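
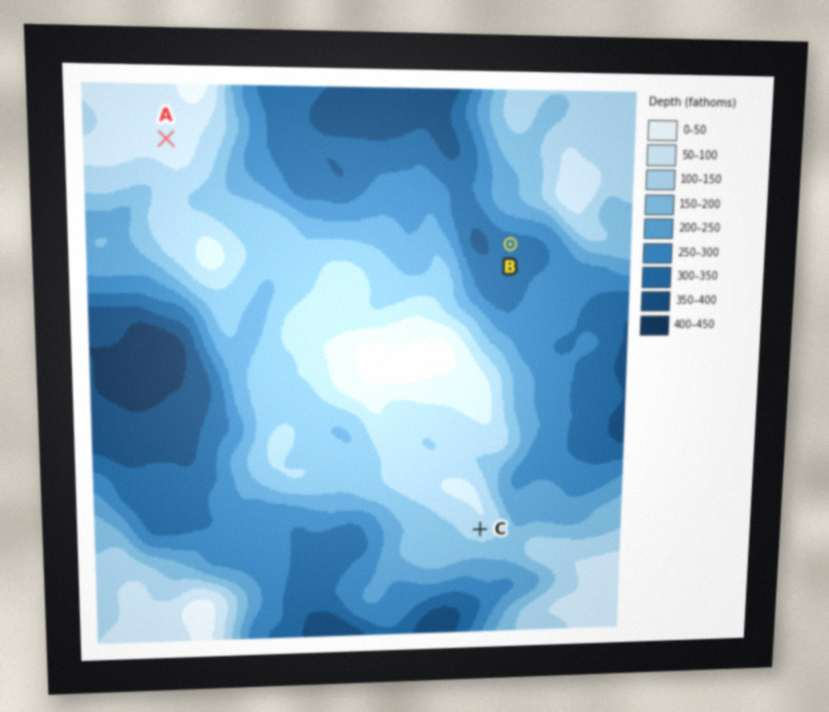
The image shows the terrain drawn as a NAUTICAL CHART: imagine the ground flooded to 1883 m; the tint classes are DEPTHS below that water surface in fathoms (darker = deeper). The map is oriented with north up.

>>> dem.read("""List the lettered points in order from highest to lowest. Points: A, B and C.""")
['A', 'C', 'B']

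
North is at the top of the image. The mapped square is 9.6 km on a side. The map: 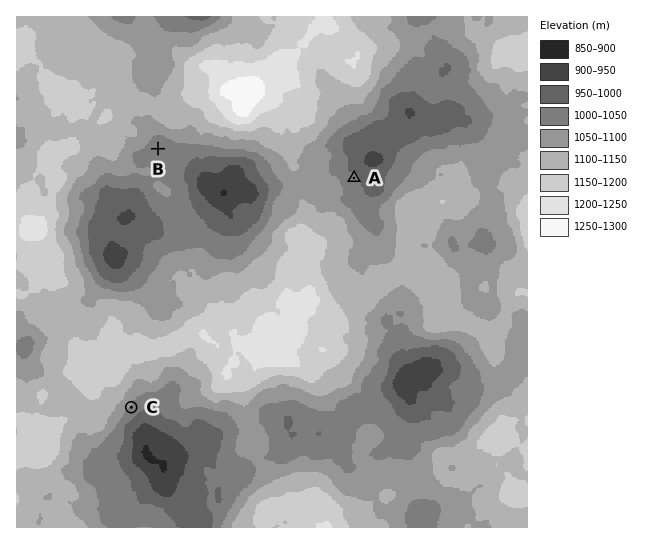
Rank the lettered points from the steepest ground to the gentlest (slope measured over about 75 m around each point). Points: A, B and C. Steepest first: C A B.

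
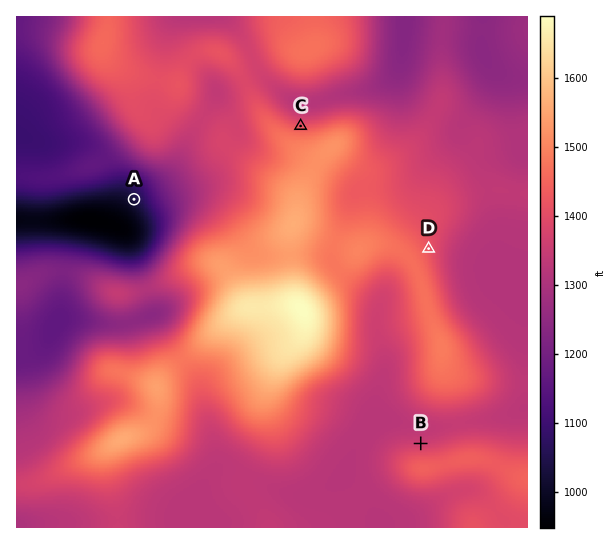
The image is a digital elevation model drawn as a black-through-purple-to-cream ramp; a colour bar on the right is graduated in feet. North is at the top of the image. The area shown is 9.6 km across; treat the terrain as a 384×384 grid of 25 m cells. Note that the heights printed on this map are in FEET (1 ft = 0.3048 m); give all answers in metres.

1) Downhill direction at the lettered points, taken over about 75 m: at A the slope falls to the SW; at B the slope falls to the N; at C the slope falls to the N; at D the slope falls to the E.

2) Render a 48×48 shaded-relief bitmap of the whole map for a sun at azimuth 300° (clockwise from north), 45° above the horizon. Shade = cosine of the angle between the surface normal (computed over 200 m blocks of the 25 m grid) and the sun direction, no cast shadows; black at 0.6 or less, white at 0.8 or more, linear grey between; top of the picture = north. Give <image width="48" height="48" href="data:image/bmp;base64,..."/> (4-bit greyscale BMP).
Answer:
<image width="48" height="48" href="data:image/bmp;base64,Qk32BAAAAAAAAHYAAAAoAAAAMAAAADAAAAABAAQAAAAAAIAEAAATCwAAEwsAABAAAAAAAAAAAAAAABEREQAiIiIAMzMzAERERABVVVUAZmZmAHd3dwCIiIgAmZmZAKqqqgC7u7sAzMzMAN3d3QDu7u4A////AIiIiIiIh4iIiIiIiIiIiIiIiIiZqpiIiIiIiIiId4iIiIiIiIiIiIiIiIiZqZiIiHd3eIh3d3iIiIiIiIiIiIiIiIiImZmYiIh3d3d2Z3eIiIiIiIiIiIiIiId3eImZiJmId3dmVmZ3iIiIiIiIiIiImZdmZ3iJmZqqmIdlVVVmeIiIiHd3iIiJmqmHd3eImZqruqhlRFVVZ4iIiHdneIiJqqqZmYiImZmrzMuXVVVEVniIh3Zmd4iJmqqqqpmZmZmavN3Kh2VEVniId2ZmZ3iImZmZqqmZmZmZq83cqIZUVomYd2ZmZneIiIiIiJmImZmZmavMupdUVomZdmVWZneIiIiHd3eIiJmqmZmrupdVV4mZh1VWZneIiJiHZmZniJqrqpiJqpdlZ4mZh1REVmd4iZmHdmVmeJq7zLmImphlZ5mZmGQzRVZ3iaqYd2Zmd5mrzcuZmql2d4mpmHUzM0Vniauod3ZmeImbzuy5q7qYd4mamYZTMzRXiaupd2Z3iIiKve3Ku8uqmHiZmZhlMjRXiaupdmZ3iIiJrNy7vMzMuYeJmZiGQiRXiaqpdmZ4iHd4mruqq7ze25iIiImHQyNXiaqYdmd4iHd4iamYiJve/rmIiIiHUyNXmaqXZneIiHZniZmHZni97tuoiJmHVDRXmqqGZniIiHZniaqXZmeKzdy6mamHZURWiaqGVniIiHdniaupiIiJq8u6qqqXZmVWeal1VniIiJh3iauqrMupmqqqqqqXd3ZVaJh1V4iIiKqZmqqqvf/bqpmJmamHeIdlaIhlZ4iIiLuqqqmavf/+y6mImZh3eIh2d4dlZ4iIiLu6qqmZrP//3LqZmYh2aJmHd4dmZniIiKqqqZmZq9//7LuqqZh2Z4mYiId2ZneIiJmIiIiImr3u3Lu6qql2Z4mYiIiHZneIiHdmZ3eImrvMzLu7u6mHZniYiIiId3eIiGZVVVZ3mqqru7uru6mHZniIiIiId3eIiHZlVEVWiaqqqqqqu6mHZmeId4iIh3iIiIiHdlVVeJmZmZmqqqqYZmeId3iIh4iIiImZmHZmd4iJmZmqqqqYdmZ3d3iIiIiIiJmZmpiIiHZ4mYmaqqqZh2Znd3eIiIiIiIiJmZmZmHZnmZiZqqmZmGVniId4iIiIiIiImZmqmYZniZiJqpmaqoZmiIh3iIiIiIiImZmqmIdmeZiJqpmru6h3eJmHeIiIiIiJmZqqmIh2eJmaqYiau7mIiJmYeIiImYiJmaqpiIiHZ4mamHeJmqqZiZqYd4iImYiJmpmZiIiHZomZh3d3eIiImaqph3iImYiZqpmIiIiHZniYh3dmVWZ3iZqph3iIiIiaqpiHeIiIdniIiIh2VVVWeJqph3iIiImbu6h3d4iYh3d3iZh3ZVRFZ5qph3iIiImrzKh3d4iZmIh4mpmIdmVEV4mph3iIiJms3LmHd3iZqpiImpmYh2VEV4mph3iJiJmr3cqHZniJqpmZqpmZiHZEV4mZh3iJmJmrzcqXZneJmZmqqZmYiHZUV4mZh3iJmQ=="/>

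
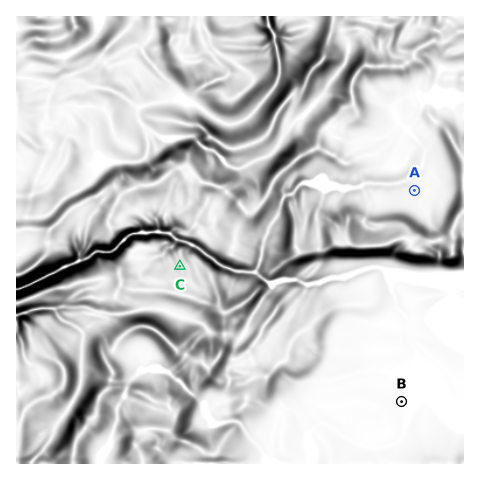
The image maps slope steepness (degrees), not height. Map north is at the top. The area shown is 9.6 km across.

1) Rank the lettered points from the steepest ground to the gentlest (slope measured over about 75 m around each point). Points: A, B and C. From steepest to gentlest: C A B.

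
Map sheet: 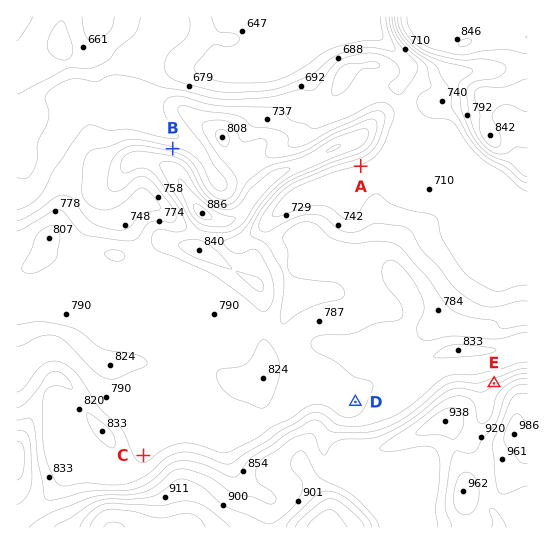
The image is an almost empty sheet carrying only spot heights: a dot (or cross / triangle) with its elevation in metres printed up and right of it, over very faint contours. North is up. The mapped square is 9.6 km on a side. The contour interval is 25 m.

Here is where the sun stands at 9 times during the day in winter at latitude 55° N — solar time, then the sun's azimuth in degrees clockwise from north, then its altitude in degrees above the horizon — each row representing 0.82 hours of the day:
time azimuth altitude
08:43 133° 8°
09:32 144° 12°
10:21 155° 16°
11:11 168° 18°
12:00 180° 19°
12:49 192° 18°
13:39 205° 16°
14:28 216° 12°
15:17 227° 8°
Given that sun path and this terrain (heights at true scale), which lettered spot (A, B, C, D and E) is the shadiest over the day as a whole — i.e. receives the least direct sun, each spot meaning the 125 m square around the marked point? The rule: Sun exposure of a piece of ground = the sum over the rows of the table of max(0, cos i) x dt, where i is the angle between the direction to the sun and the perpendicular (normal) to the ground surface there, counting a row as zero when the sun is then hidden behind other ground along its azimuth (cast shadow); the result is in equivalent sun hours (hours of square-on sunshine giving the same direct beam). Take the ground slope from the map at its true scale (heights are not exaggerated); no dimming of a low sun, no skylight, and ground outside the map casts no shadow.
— B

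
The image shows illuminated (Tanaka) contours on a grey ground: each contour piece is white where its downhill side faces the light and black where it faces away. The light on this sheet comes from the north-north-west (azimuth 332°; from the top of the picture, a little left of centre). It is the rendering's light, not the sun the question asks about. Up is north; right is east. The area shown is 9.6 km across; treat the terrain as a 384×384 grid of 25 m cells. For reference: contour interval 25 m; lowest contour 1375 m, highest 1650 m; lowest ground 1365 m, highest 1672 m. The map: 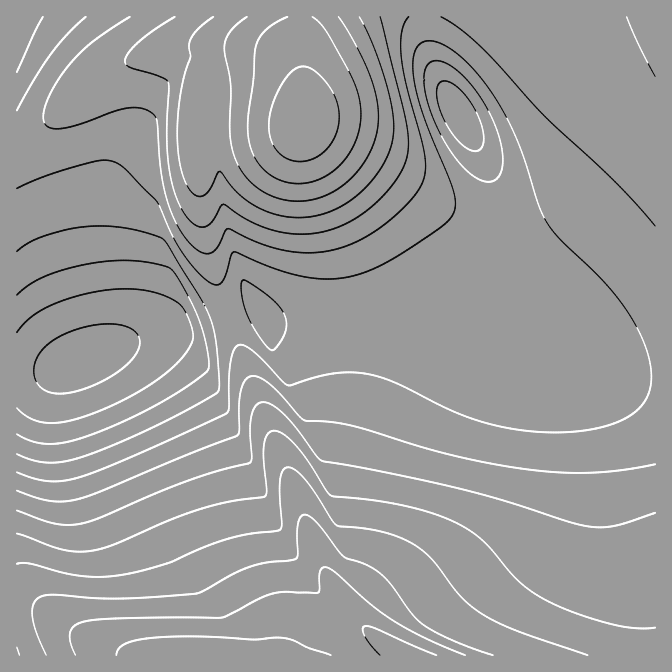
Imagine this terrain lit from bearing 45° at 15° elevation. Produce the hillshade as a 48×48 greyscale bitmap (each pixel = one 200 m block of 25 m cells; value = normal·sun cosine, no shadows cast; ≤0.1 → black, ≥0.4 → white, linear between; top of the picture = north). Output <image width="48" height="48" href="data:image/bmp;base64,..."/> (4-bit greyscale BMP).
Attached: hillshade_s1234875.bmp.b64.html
<image width="48" height="48" href="data:image/bmp;base64,Qk32BAAAAAAAAHYAAAAoAAAAMAAAADAAAAABAAQAAAAAAIAEAAATCwAAEwsAABAAAAAAAAAAAAAAABEREQAiIiIAMzMzAERERABVVVUAZmZmAHd3dwCIiIgAmZmZAKqqqgC7u7sAzMzMAN3d3QDu7u4A////AFVWZ4iZqqu7u6qqqpZXrO/9uqqqqqqqmVVmeImaqru7uqmZmYZ6zu7LqqqqqqqpmVZ4maqru7u6mZmZmXet7cqqqqqqqqqZmWeJqru7u6qpmZmZmHrdyqqqqqqqqpmZmHiau7uqqqmZmZmZh5zKqqqqqqqpmZmZiImru6qqqZmZmZmpeLyqqqqqmZmZmZmYiKq7uqqZmZmZmZqYesuqqqqpmZmZmZmIiKu7qpmZmZmZmZqGi8qqqqqqmZmZmZiIiLu7qpmZmZmZmal2nLqqqqqqqZmZmZiIiLu6qZmZmZmZmZhXvbqqqqqqqpmZmZmIiMy6qZmZmZmZmZZYzbqqqqqqqqmZmZmZiMy6qZmZmZmZmYVq3aqqqqqqqqqpmZmZmcy6qpmZmZmZmXV77KqqqqqqqqqqmZmZmcy6qqmZmZmZmFWc66qqqqqqqqqqqZmZmcy6qqqZmZmZl0at66qqqqqqqqqqqZmZmcy6qqqpmZmZhVjOyqqqqqqqqqqpmZmZmcu6qqqZmZmZdGreuqqqqqqqqpmZmZmZmLuqqqmZmZmZVIvtqZmZqpmZmZmZmZmIiLuqqZmZmZmXRZ3rmZmZmZmZmZmZmYiIiKqpmZmZmZmFR77amZmZmZmZmZmYiIiIiKqZmZmZmZh0WM65mZmZmZmZmZiIiIiIh5mYiIiIiIhTat2ZmZmZmZmZmIiIiIiHd5mIiIiIiIY0e9uIiJmZmZmIiIiIiId3d4iId3d3d3QljMmIiIiIiIiIiIiIiHd3d4h3d3d3d2IlnKd3iIiIiIiIiIiIh3d3d4d3d3dmZkE2q4d3d4iIiIiIiIiHd3d3d4d3dmZmZjFHqWZnd3iIiIiIiIh3d3d3d3d3dmZmZRFIp1VmZ3d4iIiIiIh3d3d3d4d3dmZmUwJZllVWZnd3iIiIiId3d3d3d4d3dmZmUgNpdURVZnd3iIiIiId3d3d3d4d3d2ZmURN4ZERFVmd3iIiIiIh3d3d3d4d3d3ZmQRR4U0RFVmd3iIiIiIh3d3d3d4d3d3ZmQSV3QzRFVmd3iIiIiIh3d3d3d4d3d3dmQSWGQzRFVnd4iIiZmYh3d3d3d3d3d3dmMTaGMzRFZneIiImaqYd2d3d3d3d3d3d2MTaGMzRFZ3iImZq7uYZmd3d3d3d3d3d2MkaGRERWZ4iZmavMuWVmd3d3d3d3d3d2QkeGREVWeImZqs3tp1VWd3d3d3d3d3d2QkeGRFVniJmqvN/shURWd3d3d3d3d3d2Q1eGVVZ4iaqrzf/qYzRnd3d3d3d3d3d2Q1iXVWZ4mqu83//HMjVnd3d3d3d3d3d2VFiWVmeImrvN7/6UEjVnd3d3d3d3d3d2VViGVmeJqrzN/+tiEkZ3d3d3d3d3d3d2ZWh1VmeJq7ze/shBJGd3d3d3d3d3iIh3ZndlZmeJq7ze7aYyNWd3d3d3d3d4iIiId3dmZneJq8zd24U0Vnd3d3d3d3d4iIiIiId3d4iJrMzcuXVFZ3h3d3d3d3eIiJmYiIiIiIiavMzMqGVWd4iHd3d3dw=="/>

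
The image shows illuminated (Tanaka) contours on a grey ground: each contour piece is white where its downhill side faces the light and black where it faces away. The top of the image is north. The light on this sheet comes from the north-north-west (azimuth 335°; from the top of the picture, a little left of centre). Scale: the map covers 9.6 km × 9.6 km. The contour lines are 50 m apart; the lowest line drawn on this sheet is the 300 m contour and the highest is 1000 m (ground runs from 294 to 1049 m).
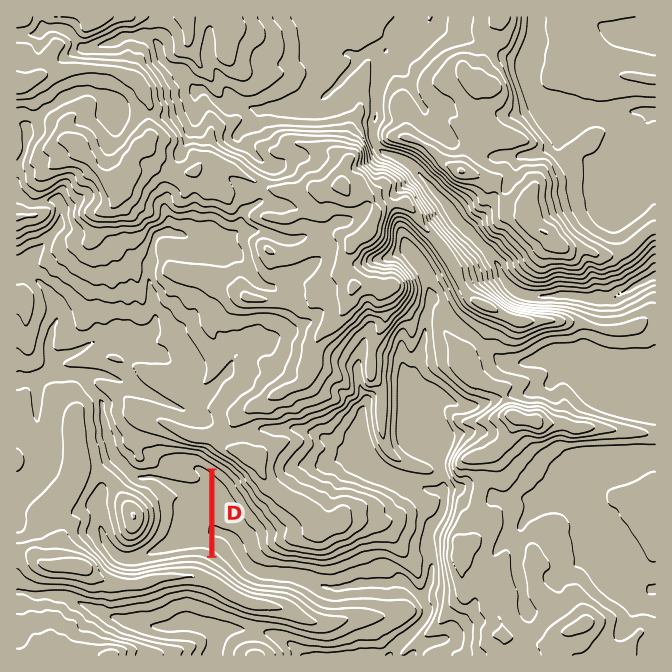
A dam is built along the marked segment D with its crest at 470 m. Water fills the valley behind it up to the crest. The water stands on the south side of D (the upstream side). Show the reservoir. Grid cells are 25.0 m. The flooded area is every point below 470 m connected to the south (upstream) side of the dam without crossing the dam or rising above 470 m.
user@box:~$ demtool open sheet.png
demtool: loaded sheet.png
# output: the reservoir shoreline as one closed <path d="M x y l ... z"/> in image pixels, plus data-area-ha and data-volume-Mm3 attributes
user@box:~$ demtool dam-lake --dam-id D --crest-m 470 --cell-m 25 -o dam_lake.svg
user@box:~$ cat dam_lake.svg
<path d="M117 458l-1 2 19 21 3 2 14 0 3 1 8 8 1 3 0 8 2 2 0 17-7 15-14 12-21 9 3 3 13 0 2-2 28-3 2-2 18-1 2-2 10 0 7 3 0-87-14-8-18 0-3 4 12 12-2 3-5 0-2-2-8 0-7-3-25 0-7-4-13-11z" data-area-ha="109" data-volume-Mm3="31.37"/>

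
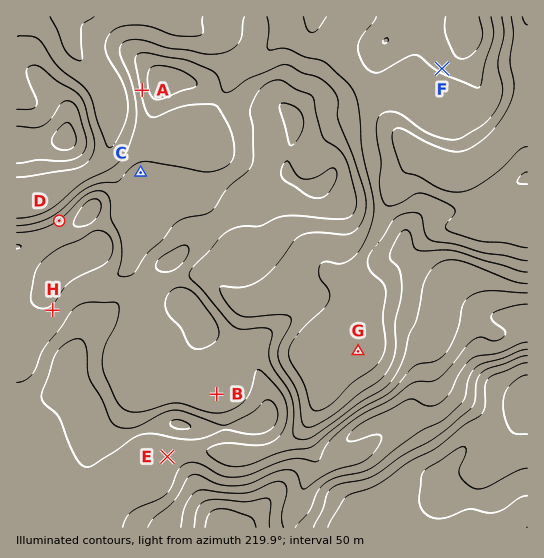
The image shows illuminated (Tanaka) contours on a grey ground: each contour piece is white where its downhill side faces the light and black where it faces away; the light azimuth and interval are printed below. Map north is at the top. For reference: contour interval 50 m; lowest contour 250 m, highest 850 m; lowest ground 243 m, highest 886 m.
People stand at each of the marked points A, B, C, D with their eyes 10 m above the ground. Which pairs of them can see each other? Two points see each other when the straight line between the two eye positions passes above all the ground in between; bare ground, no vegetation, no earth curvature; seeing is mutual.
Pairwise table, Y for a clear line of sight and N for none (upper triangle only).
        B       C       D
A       N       Y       Y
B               N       N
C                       N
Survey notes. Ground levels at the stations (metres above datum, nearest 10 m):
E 570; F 410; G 400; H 540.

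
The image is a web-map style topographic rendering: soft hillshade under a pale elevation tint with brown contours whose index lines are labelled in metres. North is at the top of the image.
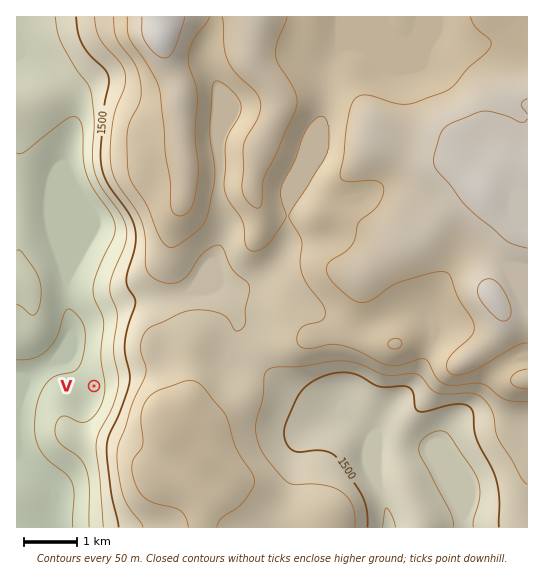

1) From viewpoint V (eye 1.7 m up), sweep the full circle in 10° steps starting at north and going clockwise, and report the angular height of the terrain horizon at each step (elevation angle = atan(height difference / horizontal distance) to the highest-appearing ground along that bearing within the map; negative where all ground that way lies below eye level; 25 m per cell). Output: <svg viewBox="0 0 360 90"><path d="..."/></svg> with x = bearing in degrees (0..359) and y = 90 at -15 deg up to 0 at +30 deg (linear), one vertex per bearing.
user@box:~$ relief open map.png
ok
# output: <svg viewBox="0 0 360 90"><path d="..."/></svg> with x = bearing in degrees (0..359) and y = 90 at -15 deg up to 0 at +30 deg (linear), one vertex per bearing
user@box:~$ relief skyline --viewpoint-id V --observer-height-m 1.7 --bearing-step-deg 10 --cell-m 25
<svg viewBox="0 0 360 90"><path d="M0 57l10-3 10-2 10-4 10-4 10-2 10-1 10-1 10-1 10-1 10-2 10-1 10 0 10 2 10 2 10 2 10 3 10 5 10 4 10 2 10 1 10 0 10 0 10 1 10 1 10 1 10 1 10 2 10 1 10-1 10-2 10-1 10 0 10-1 10 2 10-1"/></svg>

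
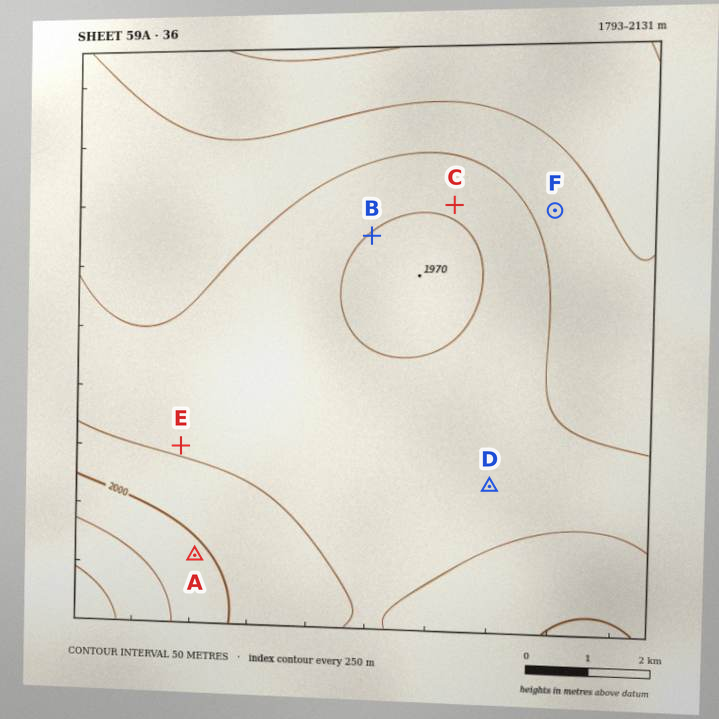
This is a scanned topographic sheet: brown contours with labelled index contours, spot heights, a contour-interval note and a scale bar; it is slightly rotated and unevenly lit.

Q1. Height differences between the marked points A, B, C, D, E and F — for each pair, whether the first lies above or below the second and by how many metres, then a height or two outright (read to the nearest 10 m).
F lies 130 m below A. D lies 90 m below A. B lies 70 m above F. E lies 70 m below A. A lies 70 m above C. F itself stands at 1880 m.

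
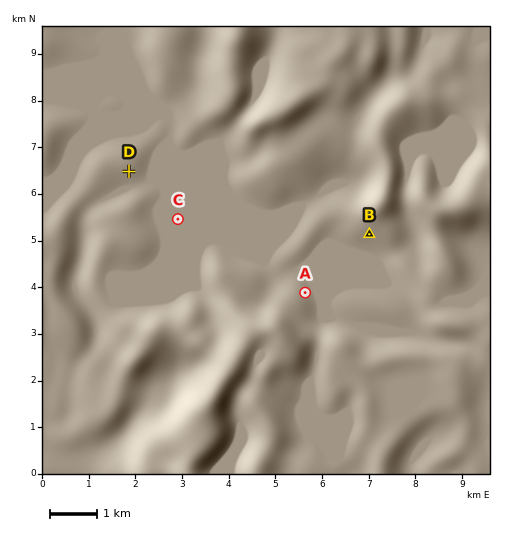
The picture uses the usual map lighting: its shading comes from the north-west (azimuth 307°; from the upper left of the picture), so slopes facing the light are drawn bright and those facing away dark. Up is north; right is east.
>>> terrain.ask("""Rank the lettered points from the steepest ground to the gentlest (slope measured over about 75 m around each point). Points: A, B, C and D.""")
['B', 'A', 'D', 'C']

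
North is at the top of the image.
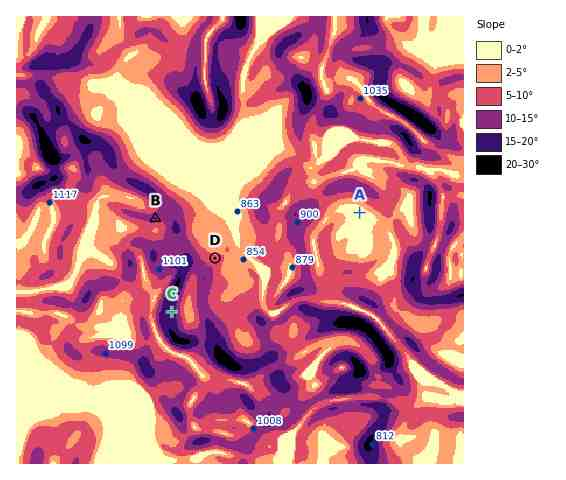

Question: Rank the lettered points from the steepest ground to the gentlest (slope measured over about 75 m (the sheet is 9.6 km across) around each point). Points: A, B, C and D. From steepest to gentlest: C B D A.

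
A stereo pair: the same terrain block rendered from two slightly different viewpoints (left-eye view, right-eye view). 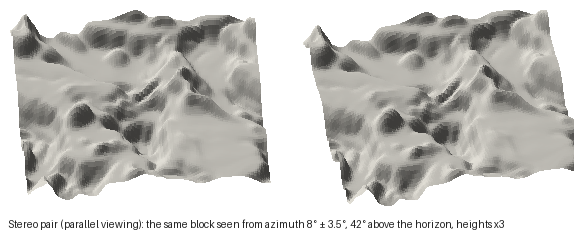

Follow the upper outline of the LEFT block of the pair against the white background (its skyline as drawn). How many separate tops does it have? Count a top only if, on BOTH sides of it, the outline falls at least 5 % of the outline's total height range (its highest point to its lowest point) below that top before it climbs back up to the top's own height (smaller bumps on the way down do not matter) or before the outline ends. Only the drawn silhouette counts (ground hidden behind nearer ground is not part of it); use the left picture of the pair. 2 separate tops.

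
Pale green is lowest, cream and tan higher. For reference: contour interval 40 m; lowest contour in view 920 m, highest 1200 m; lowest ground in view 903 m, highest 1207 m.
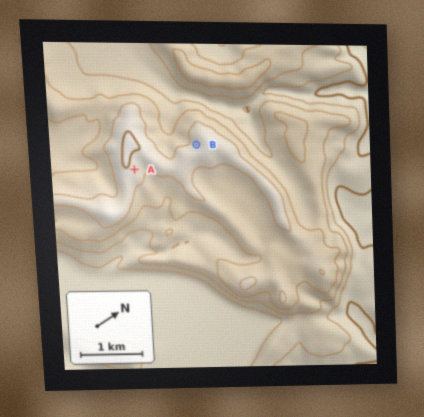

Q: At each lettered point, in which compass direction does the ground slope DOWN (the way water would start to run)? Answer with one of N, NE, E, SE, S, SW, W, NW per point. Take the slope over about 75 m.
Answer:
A NE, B SW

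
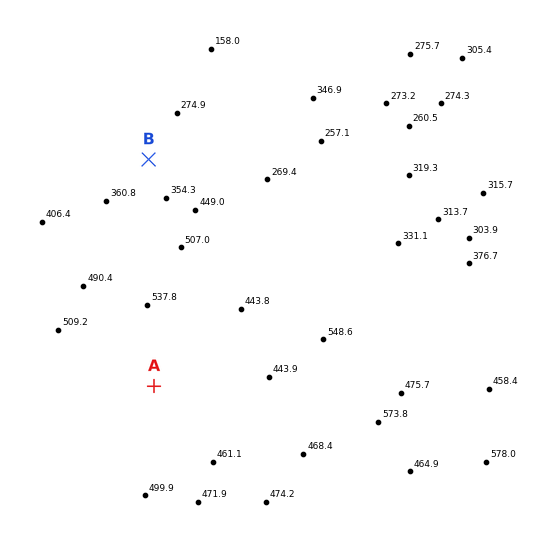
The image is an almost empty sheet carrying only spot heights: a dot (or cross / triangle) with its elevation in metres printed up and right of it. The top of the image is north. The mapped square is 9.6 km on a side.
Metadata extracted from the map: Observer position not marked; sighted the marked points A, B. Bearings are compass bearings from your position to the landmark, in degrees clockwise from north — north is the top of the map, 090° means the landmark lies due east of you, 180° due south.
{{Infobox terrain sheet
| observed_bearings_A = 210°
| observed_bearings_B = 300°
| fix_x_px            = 251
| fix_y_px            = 218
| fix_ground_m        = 330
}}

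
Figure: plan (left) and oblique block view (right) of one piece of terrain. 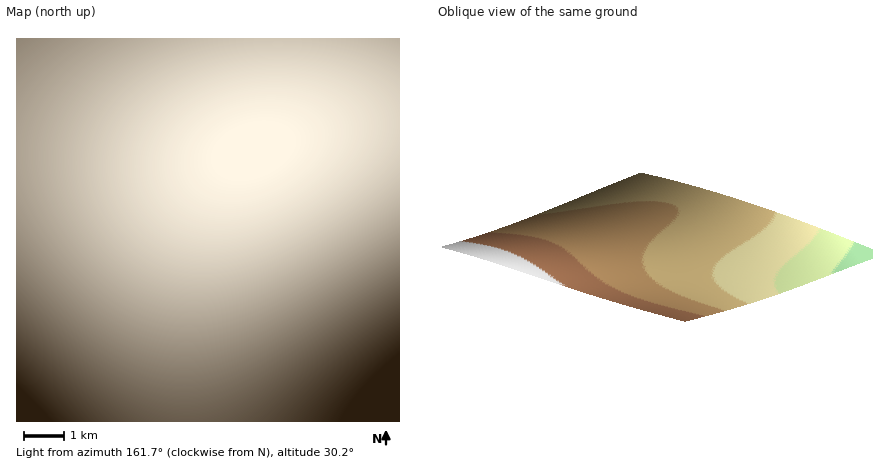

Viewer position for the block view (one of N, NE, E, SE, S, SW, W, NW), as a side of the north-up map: SE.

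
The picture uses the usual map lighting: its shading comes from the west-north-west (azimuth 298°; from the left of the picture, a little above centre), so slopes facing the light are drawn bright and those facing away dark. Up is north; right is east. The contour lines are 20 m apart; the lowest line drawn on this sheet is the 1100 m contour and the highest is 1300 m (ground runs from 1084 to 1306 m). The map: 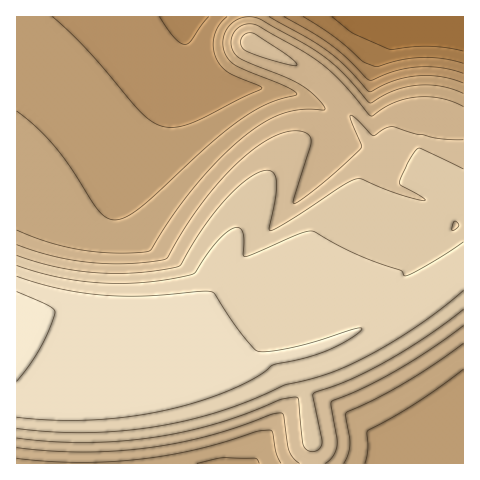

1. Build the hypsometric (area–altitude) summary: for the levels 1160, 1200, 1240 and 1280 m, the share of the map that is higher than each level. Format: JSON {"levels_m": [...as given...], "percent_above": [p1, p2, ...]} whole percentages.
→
{"levels_m": [1160, 1200, 1240, 1280], "percent_above": [89, 62, 42, 14]}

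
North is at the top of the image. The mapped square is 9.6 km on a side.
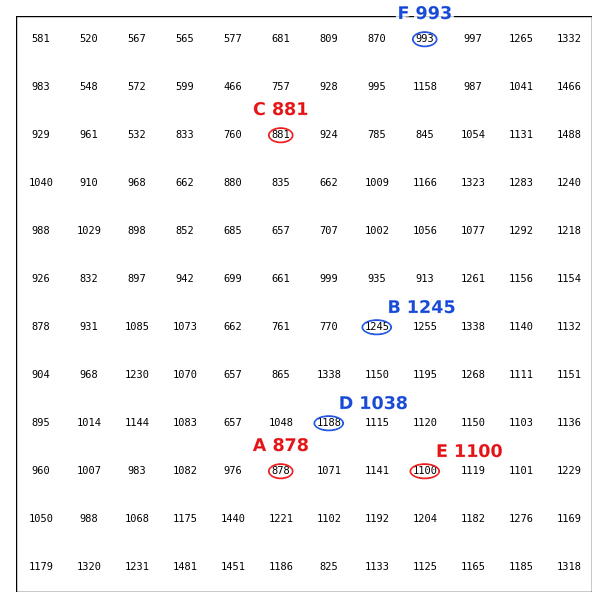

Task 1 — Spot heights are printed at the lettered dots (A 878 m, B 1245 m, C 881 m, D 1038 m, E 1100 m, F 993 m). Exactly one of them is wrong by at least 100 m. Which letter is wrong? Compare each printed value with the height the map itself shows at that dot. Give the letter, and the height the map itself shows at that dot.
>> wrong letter D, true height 1188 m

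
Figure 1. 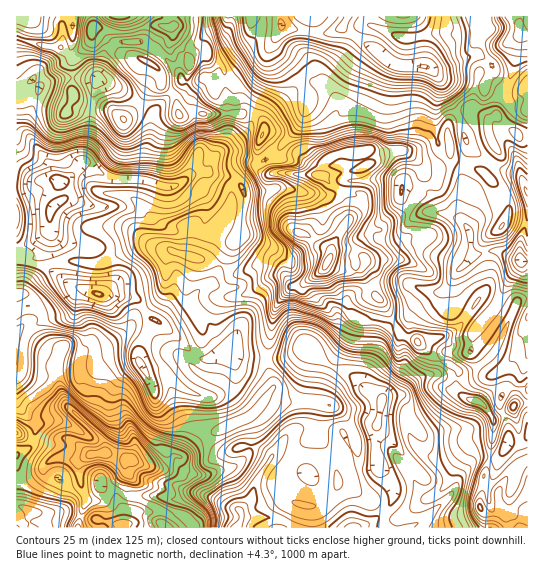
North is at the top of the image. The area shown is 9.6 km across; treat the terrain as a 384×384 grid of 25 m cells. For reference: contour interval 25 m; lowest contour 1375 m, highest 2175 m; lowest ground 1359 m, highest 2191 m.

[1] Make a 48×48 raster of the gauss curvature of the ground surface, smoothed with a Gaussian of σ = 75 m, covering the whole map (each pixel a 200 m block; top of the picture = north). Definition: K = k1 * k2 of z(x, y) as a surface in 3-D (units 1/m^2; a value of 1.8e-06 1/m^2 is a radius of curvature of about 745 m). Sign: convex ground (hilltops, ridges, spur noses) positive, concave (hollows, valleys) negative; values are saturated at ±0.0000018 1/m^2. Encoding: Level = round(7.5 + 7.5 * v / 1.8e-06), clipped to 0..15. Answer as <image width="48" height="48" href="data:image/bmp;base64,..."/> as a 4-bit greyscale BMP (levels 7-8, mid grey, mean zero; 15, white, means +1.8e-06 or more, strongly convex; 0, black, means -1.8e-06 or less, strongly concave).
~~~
<image width="48" height="48" href="data:image/bmp;base64,Qk32BAAAAAAAAHYAAAAoAAAAMAAAADAAAAABAAQAAAAAAIAEAAATCwAAEwsAABAAAAAAAAAAAAAAABEREQAiIiIAMzMzAERERABVVVUAZmZmAHd3dwCIiIgAmZmZAKqqqgC7u7sAzMzMAN3d3QDu7u4A////AHd3Yz9JqHp2j2Emd2R4iIhmeHeHh0h1VomZ0wt3eFV5rVaqd4iIiHeHV3eHg19Xh4iIhsV2hThzRGqld4iId3d4eHiHlo+HZWeIZllWVWhzaXl2iId4d4d3eId2inN6pmaHh1+22Ih3l3aHaIeIh4h3d3enaXpmd3e4ly23t5ZXZ1WZdoeIh3dql4iHd2mIdmeYZ5VSzIVfqpeIeId4d3d5iWd3eHYIiHh2dofTemSLRHfGOId4d3eUZ2h3iHdHhjBqp5RYi2Z1VmeId4iIh4iWd4iYiHepo0SHVWaZmIl2d3iHiImHZ5SKh4iHZpx5hVZ3i3eoJpd4h3d3iHeIeGaHeJZ3d5hAdndk/YeHVtt3eZeHeIZXj7dnh3RoiLuW+Xd3eaeHeMxHiaZ4iIZniYiHuNiplos5RYZ0DIh3l3hneHd4eMZnh2eHl5OJhVmHdZh2Onh1aId4h4iIdniIdmeIaHZJWXiXeIiHaIh1rYd4iIiIdEmYdleYeIdzeFOHd3eYxneHmniIVniYdFqYhleHint2V/iId3WZ9EiIVmeHeHh3d3m6p4mImh94p2d4d2VFhFt1V2iHeHeIdVrst3Z3NUh5k6l4d3hkeop1aJqHh3echCiJdWqXUJd4lGh3dmeJZmeXhUd3d3d5h3qHZ3d4hnh4iHh3iIaIm2rJZ2h3d4h2aASGeWec92d4d4p1u7l3mYmYd3h3d4eIaI+TdqlESchlV3mTWIhmh3h4iJiIeId3dlYy2lV1TPiZeYeHaXZVeIiGiYZ4iGVnd3rH/0WadlWYioeHv3dmeHh1Z3iHiXd3d4a2Xoeqhnd2eJZAvzaJdniIeZiXd3ipc5dAWmZoaHZ4hmRUdmead4d3eHd3aHeMon/1dhiYeHe7hoe+gHeIepdnh4d5l3h2du+XiJx1mIeIZ5eNsHeHaHeId3d4h3d1ZXh3Z5tnRje3eHd3tnaIiVaHd3eId3eIhmeIZ2Z5fWeHd3d3l5h3d5yHiHioeIiNcKR8ZFe6e5Z4d4h3dpuJtod2aIZoeIdciad4l4ghXbeIiIiHeViIc3UUaId0V5dWO4hJt3eIe7V3d3hzeXh2aviMl3iGaIhnFZuHiXh6gnRndWdYiHhTW9l1Z3iG73uJdmWUaYu/Ifd4h5eaRnh8l4d5p3hTz1aH7HBomHeLZ2VmmZiGenZ5pzR/9kZcVlmiTpaYiGZWqHd1t4iHeXNb+xF+1mW/D7B3KYe6d3ZniHh1k3aZaIVIl0GZVIp5WXOIaHeZh4d3d3d1ZbWGd4d4fWV3Y2gHeMeGeGV4d4eHd4mFh2l1d3irVouoln5JOYd2Z2Z3d3eHd3iL2BaHaXmIEJ+4iHl5L3d3iXd4h3h3eIZ7mIp3R3n4uWtnmJhG9DR4q4d4iIh3mWe7hmeZZneUUycViXVVeMV3moial3d5h4iHd2hZd1KlpZtmiXiHZ5d4Z3iXeHZpiadnd4UtmGmoasxDVWi6dWZ5eJhEZ6V3WIZXiHfYaHiIeL9Xdnqqdmhph5h3h3eYeId3eHdmNw=="/>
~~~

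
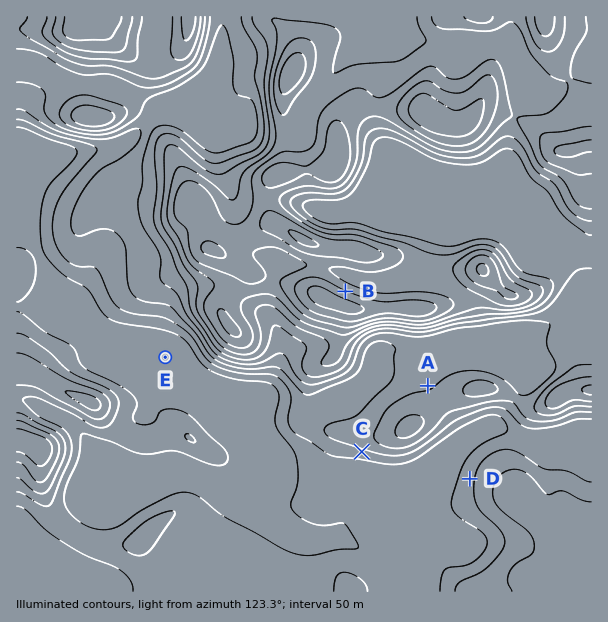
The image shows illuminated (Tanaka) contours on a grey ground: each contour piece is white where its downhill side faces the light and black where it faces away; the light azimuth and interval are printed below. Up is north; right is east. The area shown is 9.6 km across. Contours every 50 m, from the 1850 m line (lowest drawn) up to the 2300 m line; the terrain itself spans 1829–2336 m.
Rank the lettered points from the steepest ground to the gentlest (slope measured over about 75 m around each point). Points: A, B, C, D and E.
B C D A E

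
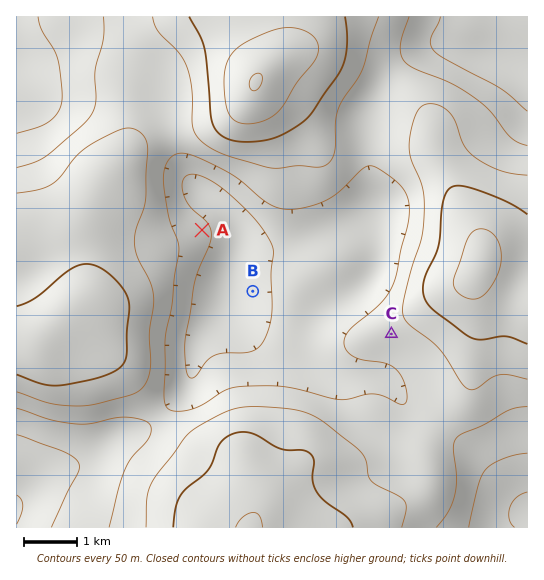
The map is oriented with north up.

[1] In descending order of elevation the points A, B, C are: C A B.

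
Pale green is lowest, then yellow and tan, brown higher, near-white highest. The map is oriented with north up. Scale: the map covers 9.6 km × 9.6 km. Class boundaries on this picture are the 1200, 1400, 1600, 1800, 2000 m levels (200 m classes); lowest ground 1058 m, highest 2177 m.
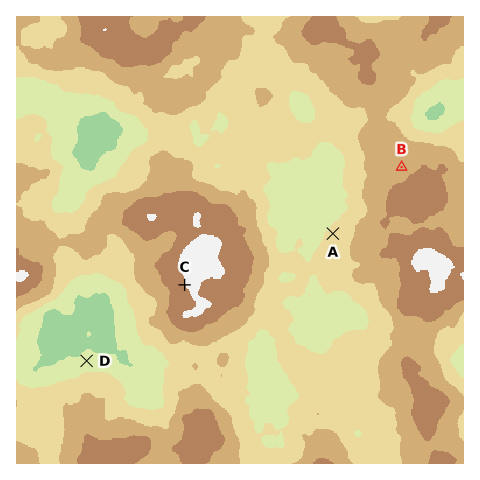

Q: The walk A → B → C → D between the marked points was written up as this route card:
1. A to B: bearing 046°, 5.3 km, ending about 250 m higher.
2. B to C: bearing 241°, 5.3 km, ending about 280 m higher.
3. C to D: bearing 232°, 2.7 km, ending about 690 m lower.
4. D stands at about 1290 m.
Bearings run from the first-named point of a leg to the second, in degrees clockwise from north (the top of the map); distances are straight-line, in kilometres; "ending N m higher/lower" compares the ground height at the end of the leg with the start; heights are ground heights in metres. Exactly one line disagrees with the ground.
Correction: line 1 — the distance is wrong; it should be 2.1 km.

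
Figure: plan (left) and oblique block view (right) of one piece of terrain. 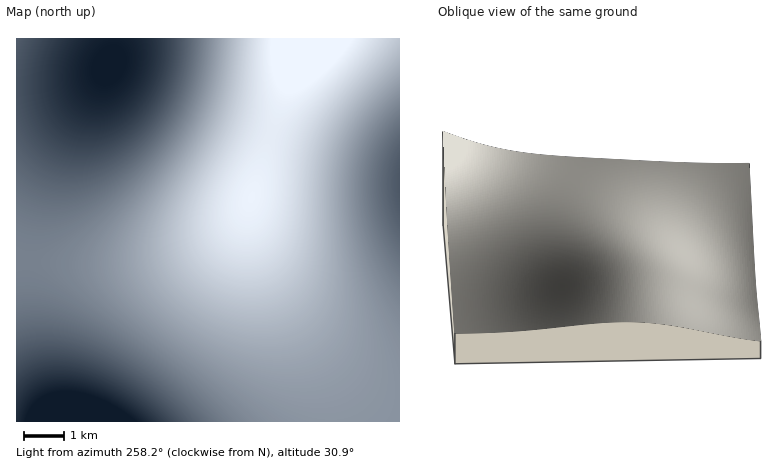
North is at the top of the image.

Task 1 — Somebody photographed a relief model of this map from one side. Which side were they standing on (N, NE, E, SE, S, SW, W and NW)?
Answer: E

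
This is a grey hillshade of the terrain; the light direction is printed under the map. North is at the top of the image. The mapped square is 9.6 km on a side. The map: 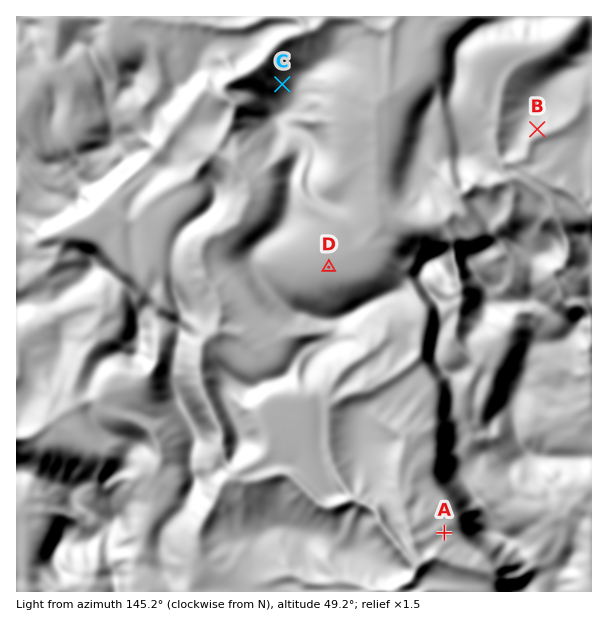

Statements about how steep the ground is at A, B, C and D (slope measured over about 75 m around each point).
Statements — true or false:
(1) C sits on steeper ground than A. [true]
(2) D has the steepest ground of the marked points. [false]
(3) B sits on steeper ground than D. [true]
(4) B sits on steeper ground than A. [true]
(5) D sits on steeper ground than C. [false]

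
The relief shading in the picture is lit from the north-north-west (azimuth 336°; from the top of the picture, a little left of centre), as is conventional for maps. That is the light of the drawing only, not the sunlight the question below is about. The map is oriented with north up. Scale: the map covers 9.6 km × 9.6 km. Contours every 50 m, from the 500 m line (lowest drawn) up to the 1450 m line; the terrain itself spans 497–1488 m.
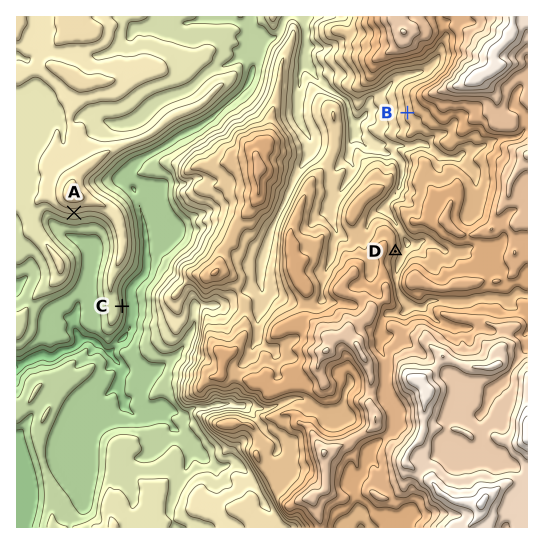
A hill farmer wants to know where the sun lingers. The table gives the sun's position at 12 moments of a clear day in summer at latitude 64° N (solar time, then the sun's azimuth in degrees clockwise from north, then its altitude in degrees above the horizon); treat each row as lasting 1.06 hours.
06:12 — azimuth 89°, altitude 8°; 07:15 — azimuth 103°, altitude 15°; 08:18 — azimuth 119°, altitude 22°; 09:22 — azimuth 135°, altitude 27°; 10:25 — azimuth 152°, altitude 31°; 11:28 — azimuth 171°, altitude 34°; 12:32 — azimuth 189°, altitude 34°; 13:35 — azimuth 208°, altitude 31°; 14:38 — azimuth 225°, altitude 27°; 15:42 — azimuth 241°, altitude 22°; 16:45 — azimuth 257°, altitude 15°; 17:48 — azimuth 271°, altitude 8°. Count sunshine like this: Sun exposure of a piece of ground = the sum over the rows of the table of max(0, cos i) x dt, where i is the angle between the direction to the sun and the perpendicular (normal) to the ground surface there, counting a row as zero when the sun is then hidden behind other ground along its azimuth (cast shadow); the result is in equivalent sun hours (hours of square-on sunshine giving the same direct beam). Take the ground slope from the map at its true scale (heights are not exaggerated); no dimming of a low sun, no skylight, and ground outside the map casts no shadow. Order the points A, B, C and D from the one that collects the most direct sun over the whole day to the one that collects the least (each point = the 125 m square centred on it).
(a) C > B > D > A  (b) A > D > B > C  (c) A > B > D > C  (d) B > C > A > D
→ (b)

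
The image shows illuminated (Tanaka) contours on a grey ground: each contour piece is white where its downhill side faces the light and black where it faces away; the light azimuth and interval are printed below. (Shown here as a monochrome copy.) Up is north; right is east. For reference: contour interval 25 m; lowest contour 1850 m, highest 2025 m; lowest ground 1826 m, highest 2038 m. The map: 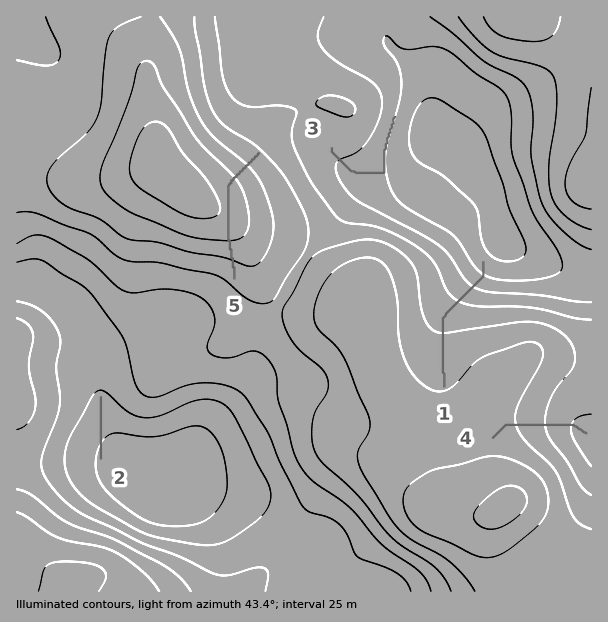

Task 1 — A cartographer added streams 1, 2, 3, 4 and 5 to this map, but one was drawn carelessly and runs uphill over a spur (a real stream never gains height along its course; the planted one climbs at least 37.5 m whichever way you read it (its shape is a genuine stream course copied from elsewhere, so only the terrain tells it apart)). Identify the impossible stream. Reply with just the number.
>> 5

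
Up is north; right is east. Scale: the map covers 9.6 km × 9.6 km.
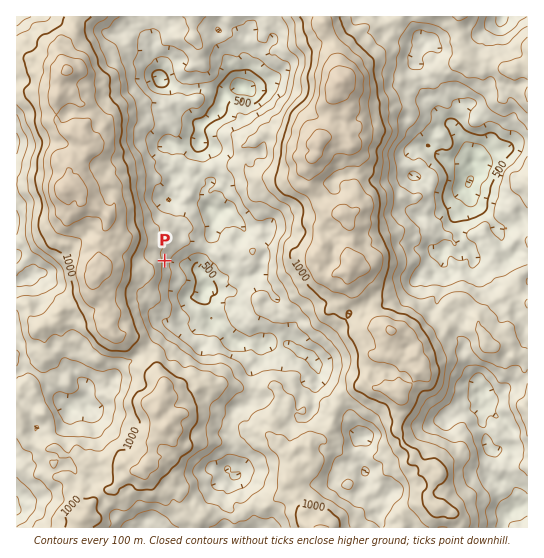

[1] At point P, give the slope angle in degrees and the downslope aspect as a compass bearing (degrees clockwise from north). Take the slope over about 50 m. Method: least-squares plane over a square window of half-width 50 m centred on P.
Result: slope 33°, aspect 94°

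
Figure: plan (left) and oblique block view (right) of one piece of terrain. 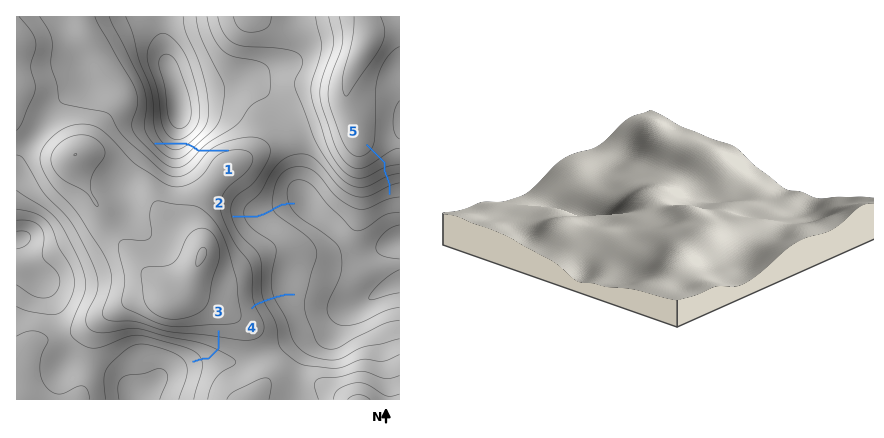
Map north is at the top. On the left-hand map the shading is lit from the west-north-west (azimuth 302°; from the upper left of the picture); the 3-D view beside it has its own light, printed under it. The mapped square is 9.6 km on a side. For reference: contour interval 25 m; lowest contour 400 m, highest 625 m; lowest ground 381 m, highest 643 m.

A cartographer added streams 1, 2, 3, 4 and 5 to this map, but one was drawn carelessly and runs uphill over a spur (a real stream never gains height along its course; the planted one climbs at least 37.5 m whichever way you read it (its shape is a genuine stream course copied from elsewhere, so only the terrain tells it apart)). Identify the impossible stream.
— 1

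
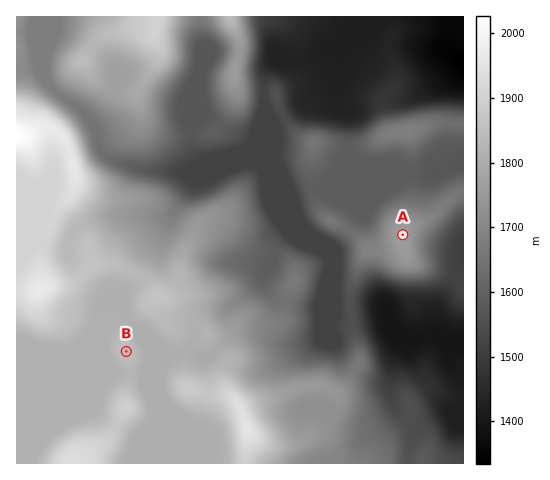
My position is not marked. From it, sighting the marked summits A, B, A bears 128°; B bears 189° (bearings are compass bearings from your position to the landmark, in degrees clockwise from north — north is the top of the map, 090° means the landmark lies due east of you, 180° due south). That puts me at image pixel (173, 55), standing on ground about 1795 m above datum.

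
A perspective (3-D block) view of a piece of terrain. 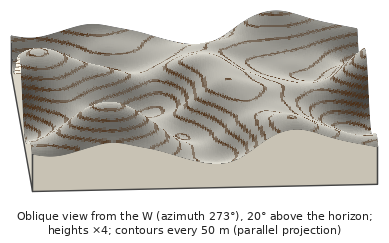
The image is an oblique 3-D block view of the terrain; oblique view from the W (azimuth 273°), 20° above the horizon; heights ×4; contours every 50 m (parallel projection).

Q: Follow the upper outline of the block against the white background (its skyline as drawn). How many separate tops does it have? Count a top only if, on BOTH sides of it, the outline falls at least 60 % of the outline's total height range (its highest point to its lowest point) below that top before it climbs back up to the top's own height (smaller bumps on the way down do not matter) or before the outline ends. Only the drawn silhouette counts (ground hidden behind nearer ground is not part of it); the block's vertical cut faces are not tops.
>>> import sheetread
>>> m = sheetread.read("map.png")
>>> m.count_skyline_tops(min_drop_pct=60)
0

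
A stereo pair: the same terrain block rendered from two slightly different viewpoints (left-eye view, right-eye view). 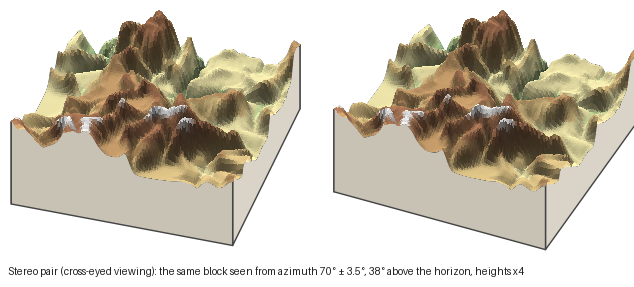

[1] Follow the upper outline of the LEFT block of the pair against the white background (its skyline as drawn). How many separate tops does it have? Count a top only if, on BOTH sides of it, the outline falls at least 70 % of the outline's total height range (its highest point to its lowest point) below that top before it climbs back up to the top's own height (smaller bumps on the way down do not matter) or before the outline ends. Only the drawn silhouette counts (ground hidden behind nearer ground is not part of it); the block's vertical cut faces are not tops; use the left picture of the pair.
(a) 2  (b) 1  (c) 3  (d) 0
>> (d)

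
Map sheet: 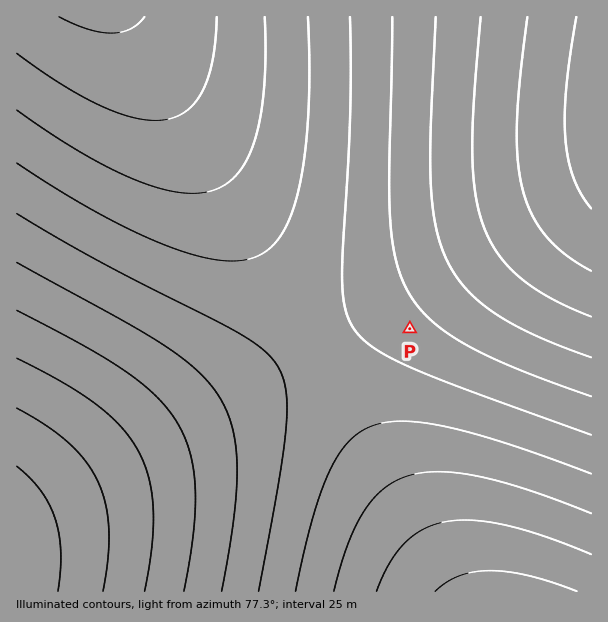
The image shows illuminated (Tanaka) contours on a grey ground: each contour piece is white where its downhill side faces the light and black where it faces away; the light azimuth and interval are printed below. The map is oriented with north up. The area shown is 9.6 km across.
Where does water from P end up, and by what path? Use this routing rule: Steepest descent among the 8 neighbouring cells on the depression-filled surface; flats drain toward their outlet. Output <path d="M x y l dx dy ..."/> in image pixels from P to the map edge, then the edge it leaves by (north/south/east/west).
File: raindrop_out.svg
<path d="M410 329l126-126 24-12 3-3 13-6 3-3 12-6"/>
exit: east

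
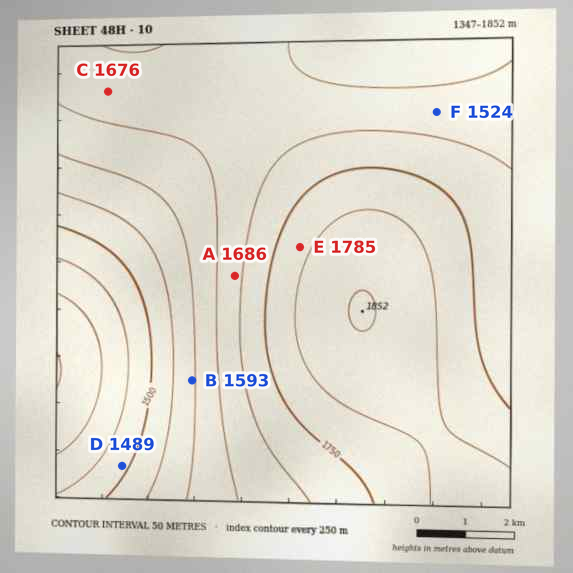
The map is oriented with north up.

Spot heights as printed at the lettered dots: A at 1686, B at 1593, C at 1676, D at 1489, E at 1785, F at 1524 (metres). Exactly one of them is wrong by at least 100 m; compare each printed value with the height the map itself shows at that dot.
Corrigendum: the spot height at F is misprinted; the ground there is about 1674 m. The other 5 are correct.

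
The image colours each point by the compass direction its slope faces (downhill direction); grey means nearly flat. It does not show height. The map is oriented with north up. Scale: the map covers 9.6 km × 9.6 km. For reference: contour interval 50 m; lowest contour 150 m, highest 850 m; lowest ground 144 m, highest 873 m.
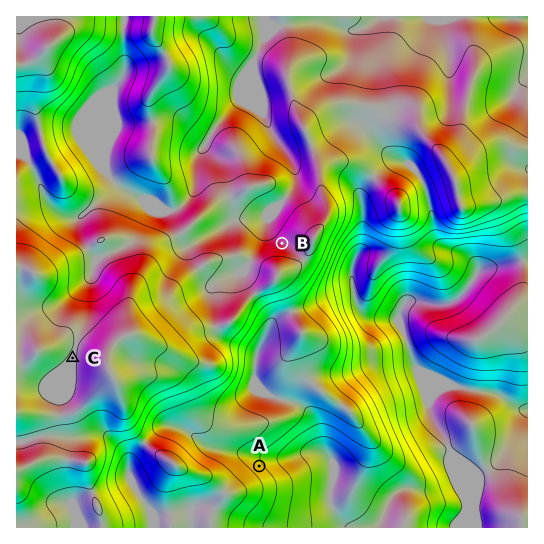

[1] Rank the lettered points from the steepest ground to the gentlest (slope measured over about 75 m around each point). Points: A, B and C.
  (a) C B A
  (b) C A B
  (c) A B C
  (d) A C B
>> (c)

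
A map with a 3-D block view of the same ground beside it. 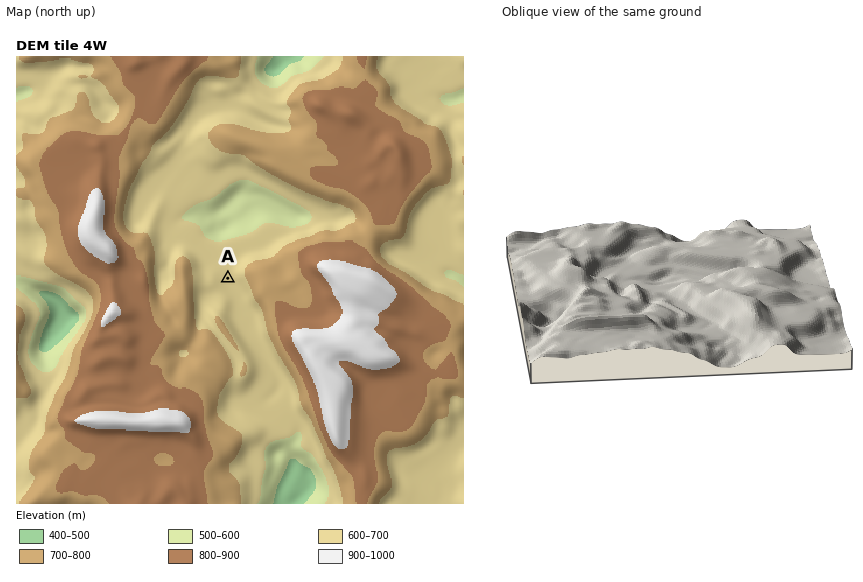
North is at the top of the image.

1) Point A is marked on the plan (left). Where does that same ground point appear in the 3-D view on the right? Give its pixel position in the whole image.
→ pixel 666 295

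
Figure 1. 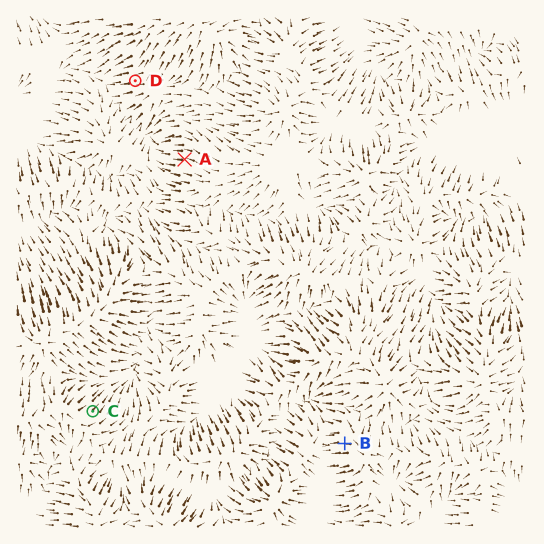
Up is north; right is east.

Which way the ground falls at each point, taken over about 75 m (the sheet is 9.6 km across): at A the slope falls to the W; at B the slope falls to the W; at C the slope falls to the NE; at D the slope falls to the W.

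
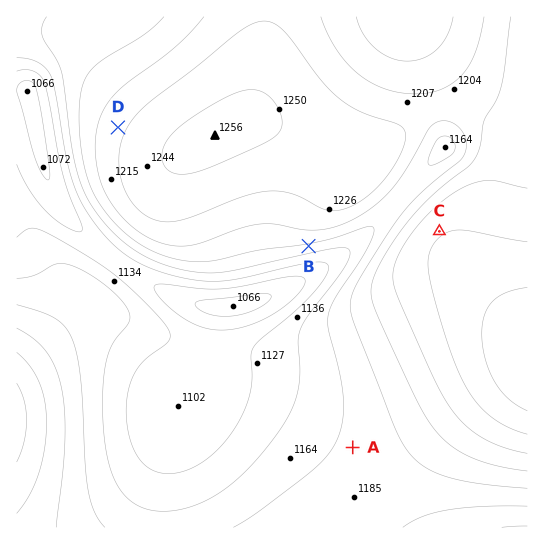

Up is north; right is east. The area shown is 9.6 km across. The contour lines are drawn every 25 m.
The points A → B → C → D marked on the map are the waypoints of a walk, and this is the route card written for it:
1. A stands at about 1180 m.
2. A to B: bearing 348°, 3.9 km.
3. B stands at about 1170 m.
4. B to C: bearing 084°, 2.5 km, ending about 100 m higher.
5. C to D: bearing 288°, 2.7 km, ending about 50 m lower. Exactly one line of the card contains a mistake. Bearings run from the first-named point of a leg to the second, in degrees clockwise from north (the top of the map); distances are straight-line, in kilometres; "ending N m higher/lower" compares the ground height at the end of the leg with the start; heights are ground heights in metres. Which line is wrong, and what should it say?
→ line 5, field distance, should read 6.3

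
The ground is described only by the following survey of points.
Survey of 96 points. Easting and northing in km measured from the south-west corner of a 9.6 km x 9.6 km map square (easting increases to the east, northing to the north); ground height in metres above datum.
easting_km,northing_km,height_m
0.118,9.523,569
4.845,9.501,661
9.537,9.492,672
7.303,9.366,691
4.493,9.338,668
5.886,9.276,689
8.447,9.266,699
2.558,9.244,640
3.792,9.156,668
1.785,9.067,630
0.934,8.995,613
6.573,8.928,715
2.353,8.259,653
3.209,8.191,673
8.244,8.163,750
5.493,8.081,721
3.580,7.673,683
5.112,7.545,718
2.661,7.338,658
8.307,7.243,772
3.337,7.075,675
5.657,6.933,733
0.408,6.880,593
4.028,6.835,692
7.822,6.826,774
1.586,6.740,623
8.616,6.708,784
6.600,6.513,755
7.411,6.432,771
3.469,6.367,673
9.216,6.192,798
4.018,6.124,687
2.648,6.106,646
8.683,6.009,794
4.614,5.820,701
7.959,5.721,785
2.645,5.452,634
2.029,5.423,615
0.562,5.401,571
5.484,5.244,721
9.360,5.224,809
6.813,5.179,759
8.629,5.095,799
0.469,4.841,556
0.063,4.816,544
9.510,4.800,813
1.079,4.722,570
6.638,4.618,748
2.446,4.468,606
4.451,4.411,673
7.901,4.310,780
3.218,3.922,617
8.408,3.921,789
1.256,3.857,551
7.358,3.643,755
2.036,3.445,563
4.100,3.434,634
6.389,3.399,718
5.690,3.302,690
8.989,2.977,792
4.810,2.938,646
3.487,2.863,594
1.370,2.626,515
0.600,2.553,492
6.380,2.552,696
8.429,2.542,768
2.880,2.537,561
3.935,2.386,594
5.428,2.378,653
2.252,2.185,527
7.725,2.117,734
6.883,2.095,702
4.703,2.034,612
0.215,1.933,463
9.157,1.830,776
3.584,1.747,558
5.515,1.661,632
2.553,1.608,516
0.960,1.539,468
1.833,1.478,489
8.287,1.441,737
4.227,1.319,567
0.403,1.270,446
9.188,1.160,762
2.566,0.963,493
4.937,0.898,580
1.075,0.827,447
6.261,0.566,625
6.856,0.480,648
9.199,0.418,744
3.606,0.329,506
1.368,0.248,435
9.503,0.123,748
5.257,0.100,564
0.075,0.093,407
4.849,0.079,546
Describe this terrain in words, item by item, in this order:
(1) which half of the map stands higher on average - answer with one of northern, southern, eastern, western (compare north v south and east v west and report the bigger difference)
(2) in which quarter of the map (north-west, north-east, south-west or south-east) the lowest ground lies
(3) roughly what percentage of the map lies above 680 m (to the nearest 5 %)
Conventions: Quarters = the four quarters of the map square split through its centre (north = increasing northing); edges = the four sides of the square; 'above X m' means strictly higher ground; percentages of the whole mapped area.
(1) On average the eastern half of the map is the higher ground.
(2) The lowest point lies in the south-west quarter of the map.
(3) Ground above 680 m makes up about 45 % of the sheet.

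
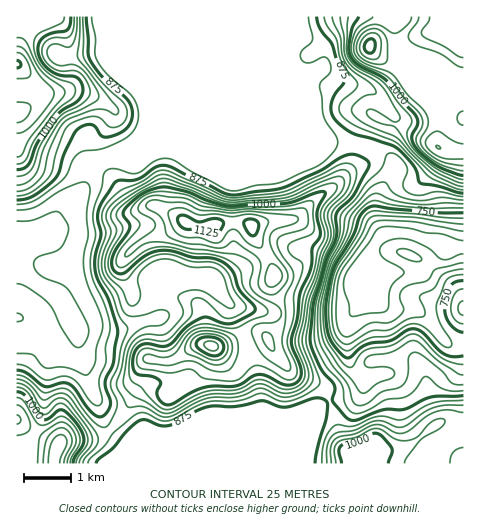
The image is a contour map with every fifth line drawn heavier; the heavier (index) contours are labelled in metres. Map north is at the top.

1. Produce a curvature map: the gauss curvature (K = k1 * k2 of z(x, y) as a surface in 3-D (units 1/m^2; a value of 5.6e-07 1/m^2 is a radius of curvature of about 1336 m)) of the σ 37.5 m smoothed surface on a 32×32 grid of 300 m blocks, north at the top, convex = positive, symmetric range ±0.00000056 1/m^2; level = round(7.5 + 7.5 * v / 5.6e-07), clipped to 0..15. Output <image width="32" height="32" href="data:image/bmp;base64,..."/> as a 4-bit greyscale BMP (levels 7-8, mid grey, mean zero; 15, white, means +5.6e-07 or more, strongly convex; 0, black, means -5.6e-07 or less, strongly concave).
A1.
<image width="32" height="32" href="data:image/bmp;base64,Qk12AgAAAAAAAHYAAAAoAAAAIAAAACAAAAABAAQAAAAAAAACAAATCwAAEwsAABAAAAAAAAAAAAAAABEREQAiIiIAMzMzAERERABVVVUAZmZmAHd3dwCIiIgAmZmZAKqqqgC7u7sAzMzMAN3d3QDu7u4A////AHdzzHeIiIiIiIh3iXd4h3h2r4NniIiIiIiId41LdXd3gHyER4dXeIiIiIdGjIh4h8eWiHaJdoiHd3d4d4ZYeaaoeYmWZup6lmpleGeYd3Z3poZneHd3ZXqJi2OIh3d3eViGd3ZYd5ZoZH6kd1eIeHdnd4iI3lRodXaJh3WKZ4eHiIiHdomEj/R4hYd5iHeop3eIiIZFl3hwWnZ2m4eYhnaIeIiHd5lTindph5h3l1d6h3h4iJd3iYmGR2eXiIiHe3eId3R3d3eGmYdniHh4h3l3h3aHeId4tnj3equIeHdoeId2r4qpaYWFV4d5d3iGh3h3d3qFZ4eGhYlkhneJh4d4h4l2Z1iHp6iIe5V5h4eHd3d2mGh7hcDoWLaXioiHd2aIdnePWIR4h3Zjh3Z3h3eYd4h1aXeHrneZd6l2eKd3eHZ3d6h3h3h3iHh4V2hjeaeIh3eGRoh4eHd5dmh6d5eYiHd3d3d4iId4iIZ3eI+3Z3iId3eIiIiIiIeHeHBoeJh7mYtniIiIiIh3eIl4tHiHdnZbZ4iIiIiIh3iId3Z3h5eGZ2eIiIiIh3d3d5iHh3Rmt4h4iIiIiId3h2lXh4fW2DmIiIiIiIiHeIN4J3iHZ/ZZiIiIiIiIh4d1/3d4iUOWZniIiIiIiIeHha9FiHd3i4mIiIiIiIiHd3VBe3d4"/>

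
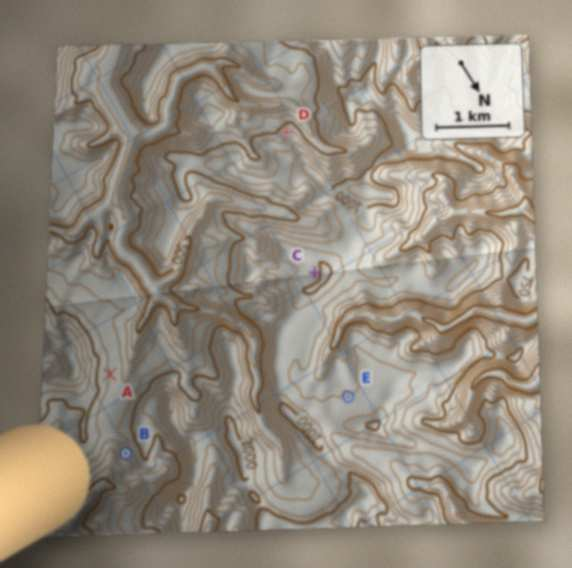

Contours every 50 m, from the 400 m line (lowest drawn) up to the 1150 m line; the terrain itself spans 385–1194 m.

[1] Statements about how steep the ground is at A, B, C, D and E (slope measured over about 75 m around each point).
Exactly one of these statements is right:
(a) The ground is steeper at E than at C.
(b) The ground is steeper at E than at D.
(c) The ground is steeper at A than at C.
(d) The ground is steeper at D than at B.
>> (c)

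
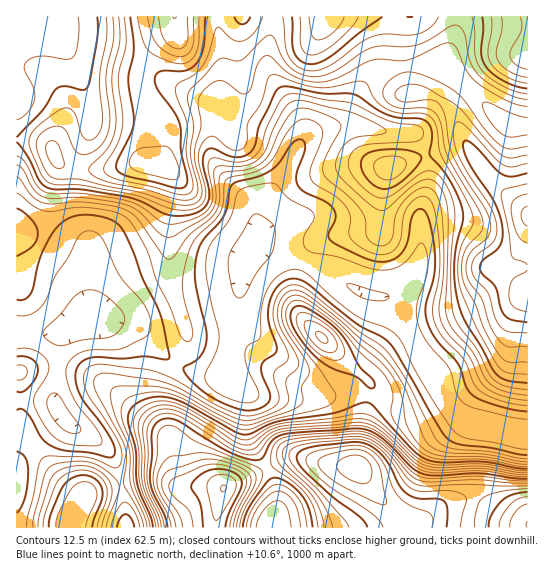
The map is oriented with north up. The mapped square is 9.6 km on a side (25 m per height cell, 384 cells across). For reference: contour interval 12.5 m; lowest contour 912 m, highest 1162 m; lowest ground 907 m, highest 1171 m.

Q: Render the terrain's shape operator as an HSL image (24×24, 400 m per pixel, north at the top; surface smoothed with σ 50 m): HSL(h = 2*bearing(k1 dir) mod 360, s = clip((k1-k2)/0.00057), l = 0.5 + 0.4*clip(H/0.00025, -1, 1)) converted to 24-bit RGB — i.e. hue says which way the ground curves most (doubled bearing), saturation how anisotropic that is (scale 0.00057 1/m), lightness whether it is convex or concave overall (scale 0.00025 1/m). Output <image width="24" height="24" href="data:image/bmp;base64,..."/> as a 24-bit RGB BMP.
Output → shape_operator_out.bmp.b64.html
<image width="24" height="24" href="data:image/bmp;base64,Qk32BgAAAAAAADYAAAAoAAAAGAAAABgAAAABABgAAAAAAMAGAAATCwAAEwsAAAAAAAAAAAAAGieUwqq23r6u47BxHCNHEQUuen0iuPlXYItq/+2+hW8pDR4mPD9kXT9lx79TjH9KeIRObMNzh6K/u5i6alqPPl2IbImzubXEJzZcgqNuyKmi7t/dRAjcEwAzz+7Pxu3NUG2j8N7M7rTJFTFkFhEiWk4wqchXhZ5yfMuQcNydNpLGqZDhxpnsboDaasHpy+H3NVNtYsqSntTJ6ODYXgCLIgCG3ffUj8zBeorT2vHx69P4xRr/cAu2l9Lbq93gqLrMtt/DkubFD93/GozjmI7o1dX2rtryJo/JR6Z1QtpuPos5jj4cLwQjIktQ5fyNZ688M8RCV9VFYyVgqwC+0tf5z+T80Nn71Nf33Ozvt+PmSxRDISYNGzEHUloGTzYALiIFqdewUYhxUywsSxYdYSdwVuDa2vHayuPfj+Haep22HRpzKI/pv+zfX7zIRLaSwKVI77RaagIEYBYlV5FgW0g1XFAiaU4hblos2s5mXjdbdzBtfFSTZNjIUujKo+O4wt3Bb2SnbDJAQiEmHSgLT0IARz8CNzYHWlkKp2MAkkkpcLuKbEKAgDRmikI/eEkwjHY4xddiM0ZmTj6TocbChdS9UbmNYb81n30fWisSSykgWy0yYzk5brZerJp5imlYd4VSoLJyrdq6U1ioYClrg0OMxESkvH+WkKay6tzrPzHHNH/ErdbHgpmujV5ejm1EhzQknIBETmBwVlOJdrvBV3OseRggwp8iVdqCk9vFuLaAaidhaTNgW0RTelFy0caphJuwuI42hUthR4dleZhFcFJDjm5cjEdnrWxrq7udSVuTX5SffUluTA4oxVpHz/zdk/j+WEqspEJmeix5gzR1hV13WoOIutCPlopqk6ZHZ4FYXn1dcnlcb3Fed3JZd05jqcKJnbGPUVGKZWqEWiB9j2HTzP/o0frmkR+PayxLjkZadjOGiVGsmo+sbYSlv6+Tm3JvnrGWcJCVbHeAcm92emtvdF5vZ45noMyFj5l5XlZ3XWF1Iz+Hr+/Z2/vQbRkbVBUpdlVOeGVhRFCIYFGwu2yHdY9elamAuaO/saeWgHGEbmx+bmyDenCJbWiPiah/psN6b4lsY1h7am99OIaDSuEx0n8WYB8tdklKgWpNb4RMPHVrKSdgyV2DybOaWr14baZ4pn9+l3eCbnyGZWaEdnOFcWeApZtvwsh5XX5eVFtwdXp+ZoB1doZLoFE2fEhKe0tQoXFZhL5jK4N9EhpBebiN1uXczJXPkVpUh3BtpYl4bm9+YWBwdmt0eFNusKdnzLpggYA/NmhMYoB5dnp9aXGBlnymm3y+hnjBp6TE0NfHL0WSFB1WXs9dh6lNji1G0oVtdFZKqZE3bmA6Wk8xU1AqWlY1t69Hx3Azz9FZHsGROG2CeW57eXljZXlPcnBOf2JRpplS19VgLylUJTVikLNZb0I0c3lHzNy3lCiU2H5Pf1hAhD5Ah3ZFPYZBZppNpM2U1PfiIj7gMCNLV21TkWaQmmV7dlpbe3hgqJls2L1kL1RWIEBLfl5Nm3lXcuSri8evLhpk7OLZoa7unJn80cT3tbTroMDl1PfhcNxzMwAjf1UmIZcyLo6KjnG2n3+/fHu0mpS76NPejW3MGit3Z1mDquevcee/YG2UGUmz0uzKWrOoNFOQtGm4x6Kiho+y7OKQUww8fxap4ObrlcvRHmh2O3BweHyZiJ62kcrTq6jTz3PlZwjFg8HJ0frXRGqbVWmDM2fR08awp3BzJTJKfFlJxLpmjHpi3tOhXCO1RobIyLmcuHJwQkZ0NWBjT31Bcp86a2AbQzQFLysKOx4/xvO5lNF8WCtLa2k8Ql5Qqp5TuYl6QSluillPuMJ9fquDuMOJcz5/XE9wsoZntpuGcE1+UDJGcYI+cXg/kzZoznSQXLLBFNC5oPWdhDJLYSIziWgxWnVxYaZgoJp0VCh9q3ORtcWNjahnmE8zc2JCTVxrnqyBrX9+jht0jUdPZbdsSqejQqjJnMHaxcLnj7zbqEdeaxA5hjQ6r5tqc5Cadpt+e2FxOzd3g6WsyqWKkzxCtmk5WMJlPFl/nbB1gEF/oyOw0cq+jrOcWZWFQXdeU4E2fJEsbWQzYydRsju8sLDPuMLXeIV3gX9ycWd5SFp3Wn5aw3NeuFKh3efPfc7NNCl+taN0OUh7QFGw1r6+vJqbdX2LV2d2dH9nnZRjWH9SMVZvWoyrqryjmqiPgIF7fXp6cG98T05xYlJxsKSAf5Cb4euxnkuhNyJzxrehS2mgNE9zsZh3zLCjkIWwX2G0bnWtn5mujpGtOFmQS3l6oKZfop5o"/>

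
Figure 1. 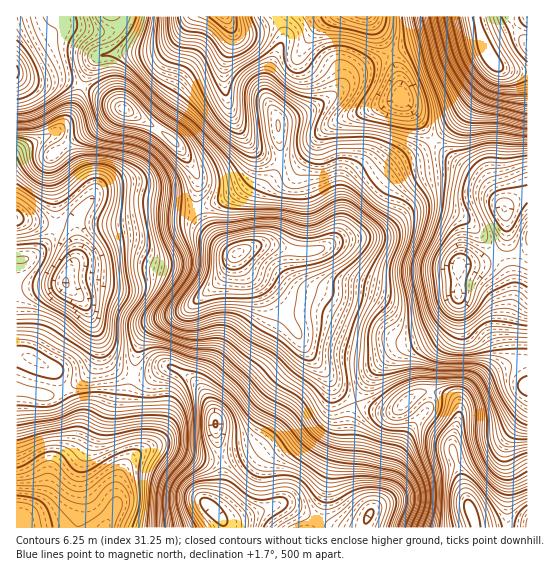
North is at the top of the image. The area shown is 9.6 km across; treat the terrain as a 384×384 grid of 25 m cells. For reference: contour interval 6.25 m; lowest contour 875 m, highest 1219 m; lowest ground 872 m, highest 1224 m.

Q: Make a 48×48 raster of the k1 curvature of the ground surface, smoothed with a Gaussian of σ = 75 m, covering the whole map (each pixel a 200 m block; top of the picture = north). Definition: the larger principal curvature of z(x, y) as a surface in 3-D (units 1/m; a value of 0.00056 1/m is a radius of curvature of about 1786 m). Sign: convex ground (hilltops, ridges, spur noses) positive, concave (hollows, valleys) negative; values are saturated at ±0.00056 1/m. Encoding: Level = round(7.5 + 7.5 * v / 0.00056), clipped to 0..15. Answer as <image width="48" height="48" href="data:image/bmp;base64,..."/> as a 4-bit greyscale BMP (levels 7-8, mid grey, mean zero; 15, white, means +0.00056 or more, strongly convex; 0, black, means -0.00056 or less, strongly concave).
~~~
<image width="48" height="48" href="data:image/bmp;base64,Qk32BAAAAAAAAHYAAAAoAAAAMAAAADAAAAABAAQAAAAAAIAEAAATCwAAEwsAABAAAAAAAAAAAAAAABEREQAiIiIAMzMzAERERABVVVUAZmZmAHd3dwCIiIgAmZmZAKqqqgC7u7sAzMzMAN3d3QDu7u4A////AImIiIirm7mZiId3mYiZmIh3iJneuu2YmZmIiIibvMmHZnd3mXeJmZhmZ2au3Pyaq6mYiIiKzclkNWd4mHZ5qphlVTN87vyqqoiYiIiavdpjJHd5qXZoqphmVDSN//uZiIiZiIiavNyFaKmJqYd4qph3dmeu/+p3d4iZh3iaq825vcqZmqmImZmZmZm97ulmeImZiIiKu83M3LmZmZmYmZiZmZq979hmiaqqqZmZvN7cupmah4iZmZmIiJq9/7dnmpqrupmZq83tl3iah2eJq6qZmJvM/6ZomYiZu6iIiZrfplWal2eJu6mruqup77eKmIh2i7hniInPx0SKqIiJu5mrzKl2z9qqh4h2ebl3iIi9uWZ5qYiJupmqvclmv+uod4h3iZmIiHi8qYiImZiIq6qpq+7M3+qGZ4iImHeImImqmIh4mZmIvKmImr7//vyXZ4iZmYd4qpd5hniJqYmby5h3iJu6q+65iJmqqqmZu4Voh3iZl3i8uYh3d4qXeK3KmaqpmamazJZoqYiJh4rLmIiId4qXZmmpmqqYmYiJvLmKupiImby6iImHZ5uYdmiZmomYmXd5vd3MyoeJq7qpmJmGaLuZmqqYiIiaqHeKvf//yYeKqpmYiZmHesuYiJuoiImpiHaamb7//KmZmYiIiJmZm8uGVFq5mIqnd2eYd4iv/8qpmYiIiJmZm8l1RGqpmJqVV4h3iYd5/9qaqYd3iZiIq6iHd4qYmZuWaIh3mphmruuZmYd3iIiIq5d3iIiImJu3d3d3q5dFet2ph3iZmIiJqpdlVniJmLzKdmZouodmir3LmJrNy6mYmpdlVWmpiavMmHd5qIiKvN3v7Mze7cu7qrmId4q5mnirqZmZl4mszNy97ty6zcvN3MuZiKy4iXeaiJqph4m8q7mJq8qYnMvMu8uYmryXeHeal4iZmImtqpd4iZl2esuoiby5mrl2eHeamHdomZidypiIeIh1etyGeKq6iIhmeIirmHZXmHaN26l3eHd3ecuHeamah3h3iJrMl2VYl1WN3KmImYd4ibmHiZeJl3eIiKvdllRYhkau7KmqmqiZiKmImYeJmHZ4h5ve2nZodUff+6qpibqpiJqZmJiImYZoh4q87sqIdoz/66qYisyXeZmqmamZmZZomIqone7Kmu//uYd4i9yGeIiZmZqqq6hniZunV73cz//7mHZ4jNuXd4iIiIiau7l3icuXVWrN//6YmXZ3ndvLh3iId2eJq8uHiczKd5zv/8d4mXd4vuu8yoiHdmZ4mruYm5rO3N3e64d4mXeK38iJu7mIdmZ4may6u7u7zMu92neJmIir3pZ3iaqph3d4iaze7cuZmZisyWeJqYmrvZZniJmZmHiJma7/7amImGabqGeZuomYrKZomZmaqYiJms/9upiImGaKqHmYq4h2jMh4mqqqupiJmu/qd4h4mYiaqZmHm5dlesqJmqmZmpd4i//Id4d4maurypmHiphmiqqYiIh3iYiIjP+oiYd4mZmK3KmHeYiJq6mIiId3eIiInP6XiQ=="/>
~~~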